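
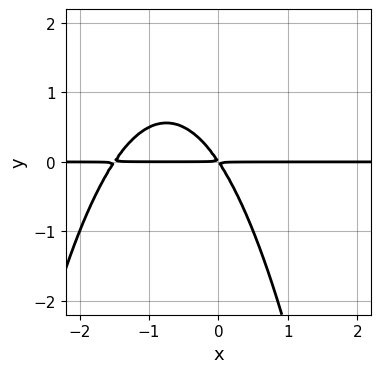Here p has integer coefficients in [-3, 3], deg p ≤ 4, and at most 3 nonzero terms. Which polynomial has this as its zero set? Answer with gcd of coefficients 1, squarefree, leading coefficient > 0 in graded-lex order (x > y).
2*x^2*y + 3*x*y + 2*y^2

First, degree: the shape is more complex than any degree-2 curve, so deg p = 3.
Then, from the axis intercepts and sections: the visible x-axis segment lies entirely on the curve.
Finally, these observations pin down the coefficients.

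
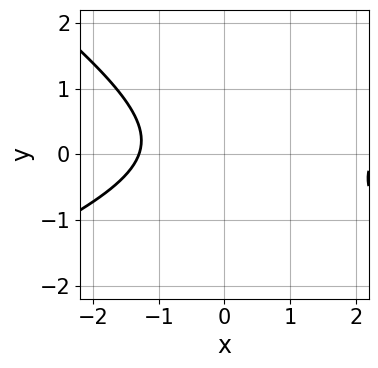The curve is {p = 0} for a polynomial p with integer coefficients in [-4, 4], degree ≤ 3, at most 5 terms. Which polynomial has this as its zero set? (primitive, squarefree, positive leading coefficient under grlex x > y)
x^2 - x*y - 3*y^2 - x - 3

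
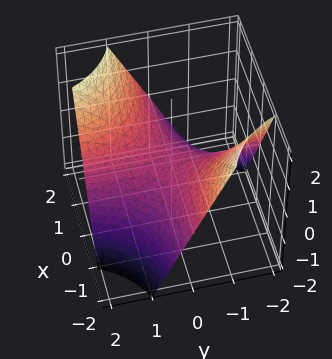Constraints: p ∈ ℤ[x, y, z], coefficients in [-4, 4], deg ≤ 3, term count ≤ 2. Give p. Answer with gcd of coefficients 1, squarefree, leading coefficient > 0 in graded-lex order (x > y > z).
(a) Degree: a saddle surface; a quadric, so deg p = 2.
(b) From the visible intercepts: one z-axis crossing is at z = 0; every point of the y-axis in the box is on the surface.
(c) Assembling these constraints gives the stated polynomial. Check: (-1, 0, 0) on the x-axis lies on the surface, and p(-1, 0, 0) = 0. ✓

x*y - z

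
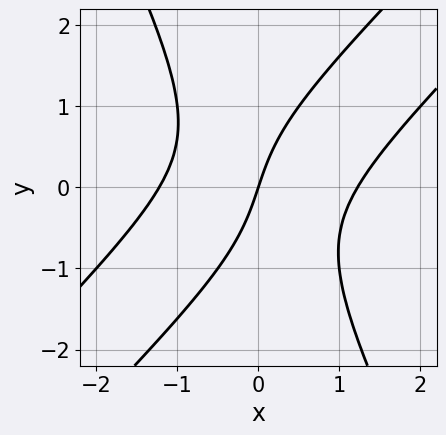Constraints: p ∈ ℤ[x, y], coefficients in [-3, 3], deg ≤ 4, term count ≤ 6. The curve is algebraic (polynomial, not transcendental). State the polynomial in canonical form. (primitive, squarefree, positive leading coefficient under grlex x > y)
Degree: no degree-2 curve has this shape, so deg p = 3.
Observable constraints: one y-axis crossing is at y = 0; it crosses the x-axis at the gridline x = 0.
Fitting integer coefficients to these (and the overall shape) gives p.

2*x^3 - 3*x^2*y + y^3 - 3*x + y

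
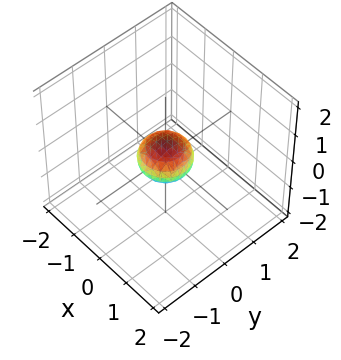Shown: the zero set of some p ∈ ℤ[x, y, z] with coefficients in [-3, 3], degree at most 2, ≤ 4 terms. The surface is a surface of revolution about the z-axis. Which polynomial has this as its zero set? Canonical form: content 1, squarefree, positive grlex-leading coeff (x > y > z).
1. The degree is 2 — a generic line meets the surface in up to 2 points.
2. Symmetries: the z-axis is an axis of rotation, so x and y enter only as x² + y².
3. From the visible intercepts: a circular section at z = 0 has radius between 0 and 1.
4. The integer polynomial consistent with all of this is the stated p.

2*x^2 + 2*y^2 + 3*z^2 - 1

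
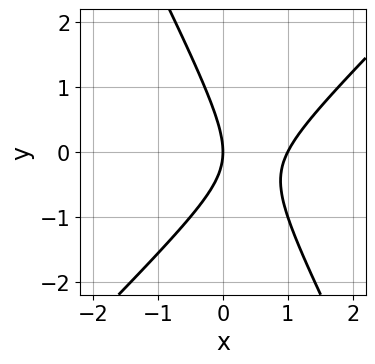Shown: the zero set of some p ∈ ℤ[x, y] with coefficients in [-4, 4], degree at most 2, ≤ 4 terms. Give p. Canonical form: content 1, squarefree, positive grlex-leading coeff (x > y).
2*x^2 - x*y - y^2 - 2*x

1. The degree is 2 — no degree-1 curve has this shape.
2. Checking where it meets the axes: the x-axis gridline crossings are at x ∈ {0, 1}; it meets the y-axis at y = 0 (among the integer gridlines).
3. Solving for integer coefficients yields p as stated.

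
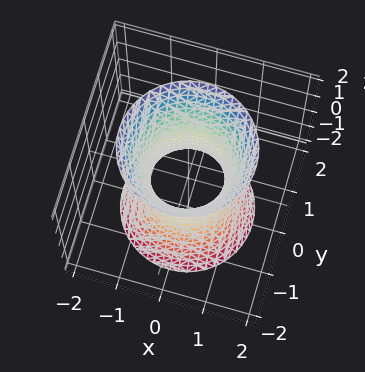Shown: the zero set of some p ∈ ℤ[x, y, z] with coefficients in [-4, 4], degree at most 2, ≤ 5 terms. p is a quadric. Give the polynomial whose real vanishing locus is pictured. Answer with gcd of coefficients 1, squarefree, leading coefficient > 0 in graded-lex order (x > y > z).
3*x^2 + 3*y^2 - z^2 - 2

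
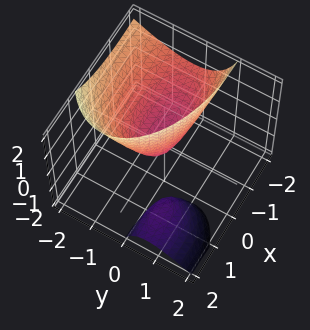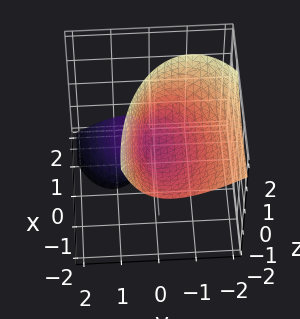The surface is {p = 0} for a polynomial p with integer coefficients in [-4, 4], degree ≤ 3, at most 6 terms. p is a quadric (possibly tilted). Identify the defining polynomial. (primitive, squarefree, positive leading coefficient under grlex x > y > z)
x^2 + 2*x*z + 3*y^2 + 3*y*z - 2*z

I count 2 distinct pieces.
The degree is 2 — no degree-1 surface has this shape.
From the visible intercepts: one x-axis crossing is at x = 0; it crosses the z-axis at the gridline z = 0; it meets the y-axis at y = 0 (among the integer gridlines).
Assembling these constraints gives the stated polynomial.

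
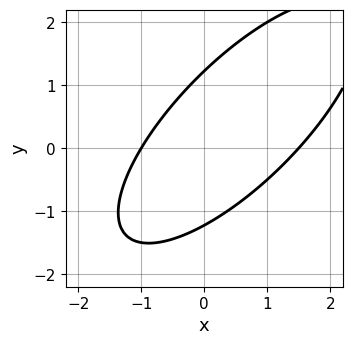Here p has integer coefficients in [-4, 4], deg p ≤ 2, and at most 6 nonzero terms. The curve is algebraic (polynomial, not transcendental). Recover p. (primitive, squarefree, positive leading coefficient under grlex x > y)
2*x^2 - 3*x*y + 2*y^2 - x - 3

deg p = 2. The shape is more complex than any degree-1 curve.
Observable constraints: it meets the x-axis at x = -1 (among the integer gridlines).
Together with the visible shape, these determine p as stated.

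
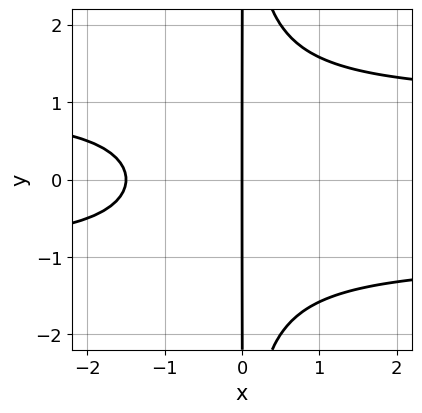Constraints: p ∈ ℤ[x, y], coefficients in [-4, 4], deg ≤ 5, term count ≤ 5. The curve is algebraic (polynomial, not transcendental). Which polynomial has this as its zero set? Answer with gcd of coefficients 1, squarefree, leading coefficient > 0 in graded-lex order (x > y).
(a) Degree: no degree-3 curve has this shape, so deg p = 4.
(b) Symmetries: mirror symmetry y ↦ −y ⇒ only even powers of y.
(c) From the visible intercepts: one x-axis crossing is at x = 0; the visible y-axis segment lies entirely on the curve.
(d) These observations pin down the coefficients.

2*x^2*y^2 - 2*x^2 - 3*x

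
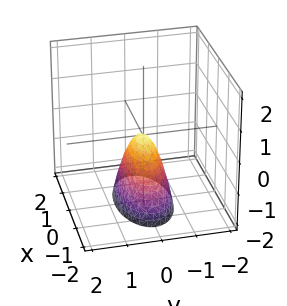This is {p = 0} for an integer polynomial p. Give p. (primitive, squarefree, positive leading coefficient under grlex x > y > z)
(a) Degree: a single bowl opening along one axis; a quadric, so deg p = 2.
(b) Symmetries: it's symmetric under x → −x, forcing even powers of x; it's symmetric under y → −y, forcing even powers of y.
(c) From the axis intercepts and sections: it meets the y-axis at y = 0 (among the integer gridlines); one z-axis crossing is at z = 0; it crosses the x-axis at the gridline x = 0.
(d) Matching integer coefficients to the picture gives p.

x^2 + 3*y^2 + z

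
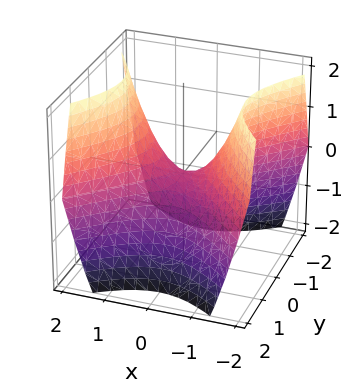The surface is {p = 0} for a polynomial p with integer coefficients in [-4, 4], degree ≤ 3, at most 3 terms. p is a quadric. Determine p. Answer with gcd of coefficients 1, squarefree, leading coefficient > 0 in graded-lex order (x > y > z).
Degree: a saddle surface; a quadric, so deg p = 2.
Symmetries: mirror symmetry x ↦ −x ⇒ only even powers of x; it's symmetric under y → −y, forcing even powers of y.
Against the integer gridlines: one y-axis crossing is at y = 0; one z-axis crossing is at z = 0; one x-axis crossing is at x = 0.
Fitting integer coefficients to these (and the overall shape) gives p.

x^2 - y^2 - z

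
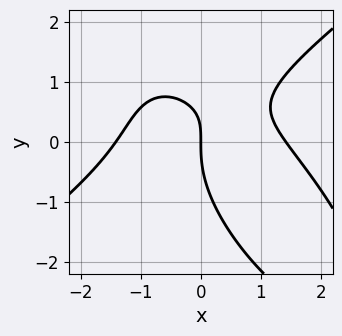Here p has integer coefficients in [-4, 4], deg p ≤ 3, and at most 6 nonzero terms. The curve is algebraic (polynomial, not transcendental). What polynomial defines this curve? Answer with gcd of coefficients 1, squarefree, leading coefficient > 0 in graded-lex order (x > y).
The degree is 3 — a generic line meets the curve in up to 3 points.
From the visible intercepts: it meets the y-axis at y = 0 (among the integer gridlines); it crosses the x-axis at the gridline x = 0.
Fitting integer coefficients to these (and the overall shape) gives p.

x^3 - x*y^2 - y^3 + 2*x*y - 2*x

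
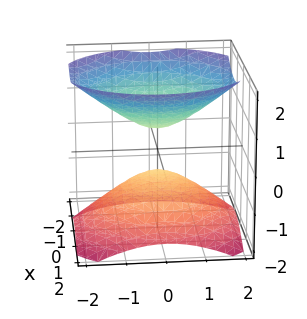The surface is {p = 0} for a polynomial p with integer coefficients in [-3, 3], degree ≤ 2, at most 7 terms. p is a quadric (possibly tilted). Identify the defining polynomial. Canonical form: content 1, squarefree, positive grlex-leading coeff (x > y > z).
First, the picture has 2 separate pieces. They look like related sheets of one shape, so recover p as a whole.
Next, the degree is 2 — the shape is more complex than any degree-1 surface.
Next, against the integer gridlines: no x-intercept at any integer in the box; the surface avoids every integer y-axis point in the box.
Finally, assembling these constraints gives the stated polynomial.

3*x^2 + x*z + 2*y^2 - 3*z^2 + 1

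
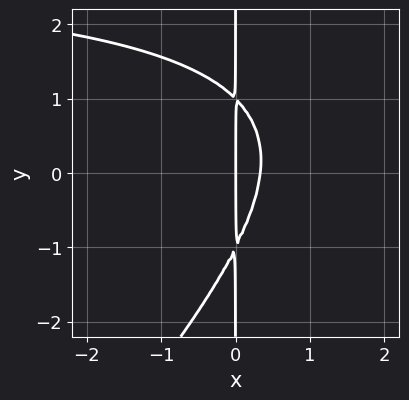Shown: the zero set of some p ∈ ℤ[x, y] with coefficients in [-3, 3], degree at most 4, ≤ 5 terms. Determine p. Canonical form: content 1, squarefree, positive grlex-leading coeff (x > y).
Degree: the shape is more complex than any degree-2 curve, so deg p = 3.
Against the integer gridlines: the visible y-axis segment lies entirely on the curve; it meets the x-axis at x = 0 (among the integer gridlines).
Solving for integer coefficients yields p as stated.

x^2*y - x*y^2 - 3*x^2 + x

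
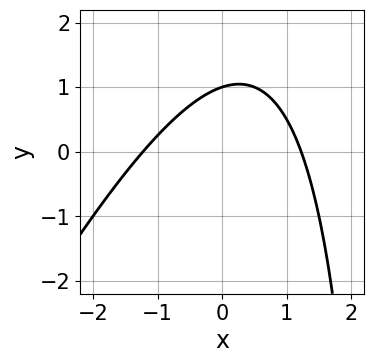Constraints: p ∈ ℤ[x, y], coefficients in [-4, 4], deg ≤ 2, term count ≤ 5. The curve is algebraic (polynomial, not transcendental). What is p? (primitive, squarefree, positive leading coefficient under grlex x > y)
2*x^2 - x*y + 3*y - 3

(a) deg p = 2.
(b) Checking where it meets the axes: one y-axis crossing is at y = 1.
(c) Assembling these constraints gives the stated polynomial.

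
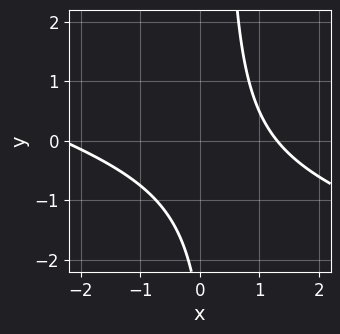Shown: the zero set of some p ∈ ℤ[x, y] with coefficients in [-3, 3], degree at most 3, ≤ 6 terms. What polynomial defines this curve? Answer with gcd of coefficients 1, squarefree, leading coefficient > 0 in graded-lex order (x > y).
x^2 + 3*x*y + x - y - 3

(a) Degree: the shape is more complex than any degree-1 curve, so deg p = 2.
(b) Against the integer gridlines: it misses every integer gridline on the y-axis.
(c) Fitting integer coefficients to these (and the overall shape) gives p.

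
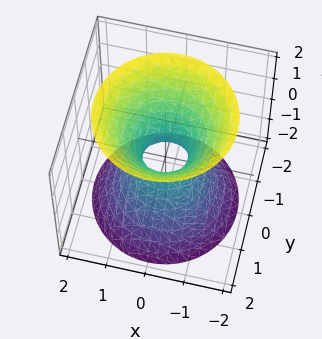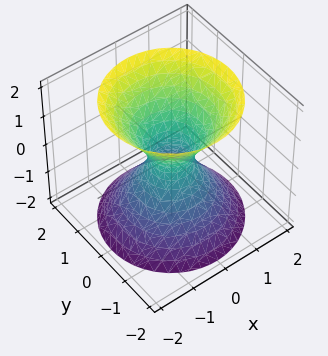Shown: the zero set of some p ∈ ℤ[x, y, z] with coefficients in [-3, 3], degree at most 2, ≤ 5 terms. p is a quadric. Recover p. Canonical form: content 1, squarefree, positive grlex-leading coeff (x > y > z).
(a) deg p = 2.
(b) Symmetries: the z-axis is an axis of rotation, so x and y enter only as x² + y²; it's symmetric under z → −z, forcing even powers of z.
(c) Observable constraints: no z-intercept at any integer in the box; a circular section at z = -1 has radius exactly 1.
(d) Putting this together gives p.

3*x^2 + 3*y^2 - 2*z^2 - 1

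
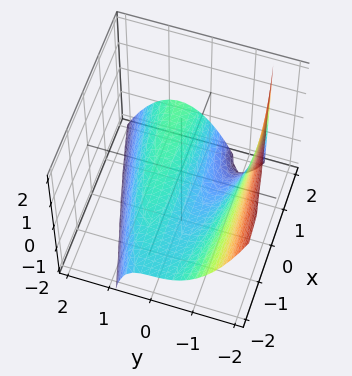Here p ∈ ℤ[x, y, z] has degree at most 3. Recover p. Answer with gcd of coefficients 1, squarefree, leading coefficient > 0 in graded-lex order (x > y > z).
First, degree: no degree-2 surface has this shape, so deg p = 3.
Then, against the integer gridlines: one z-axis crossing is at z = -1; no x-intercept at any integer in the box.
Finally, matching integer coefficients to the picture gives p.

x*y*z + 2*y^3 - 2*y + 3*z + 3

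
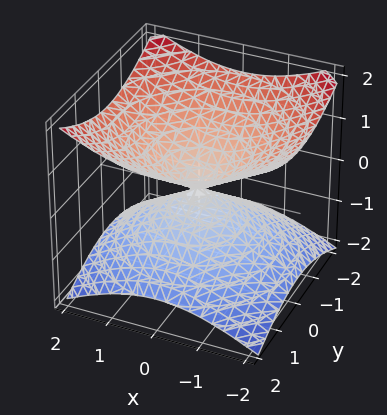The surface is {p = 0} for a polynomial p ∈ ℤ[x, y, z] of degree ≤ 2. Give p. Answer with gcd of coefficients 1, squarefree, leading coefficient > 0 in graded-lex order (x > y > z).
(a) The degree is 2 — a double cone through the origin; a quadric.
(b) By symmetry, every cross-section ⟂ z is a circle, so x, y appear only via x² + y²; it's symmetric under z → −z, forcing even powers of z.
(c) From the visible intercepts: a circular section at z = 1 has radius between 1 and 2; it meets the x-axis at x = 0 (among the integer gridlines); one y-axis crossing is at y = 0; it crosses the z-axis at the gridline z = 0.
(d) The integer polynomial consistent with all of this is the stated p.

x^2 + y^2 - 2*z^2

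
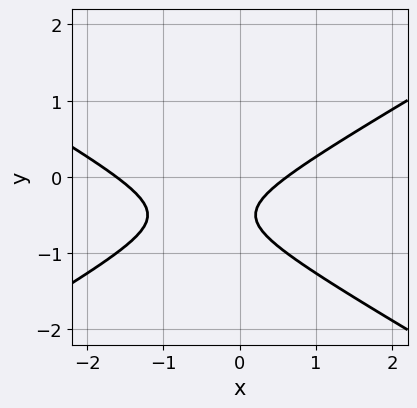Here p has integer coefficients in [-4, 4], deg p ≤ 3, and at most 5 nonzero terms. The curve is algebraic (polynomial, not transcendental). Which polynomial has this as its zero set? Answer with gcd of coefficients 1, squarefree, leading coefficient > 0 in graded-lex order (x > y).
x^2 - 3*y^2 + x - 3*y - 1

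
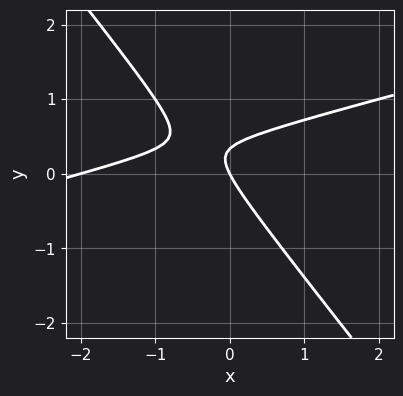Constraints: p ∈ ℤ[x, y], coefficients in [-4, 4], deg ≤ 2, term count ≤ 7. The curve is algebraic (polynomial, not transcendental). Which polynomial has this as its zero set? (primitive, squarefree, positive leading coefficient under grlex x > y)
1. The degree is 2 — no degree-1 curve has this shape.
2. From the axis intercepts and sections: among the integer gridlines, it crosses the x-axis at x ∈ {-2, 0}; one y-axis crossing is at y = 0.
3. Putting this together gives p.

x^2 - 3*x*y - 3*y^2 + 2*x + y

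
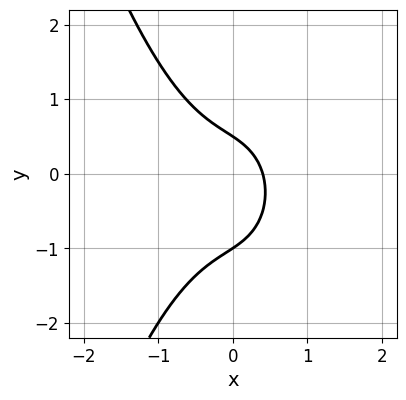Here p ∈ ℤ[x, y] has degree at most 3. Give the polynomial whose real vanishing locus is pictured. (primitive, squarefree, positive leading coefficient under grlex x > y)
(a) The degree is 3 — the shape is more complex than any degree-2 curve.
(b) From the axis intercepts and sections: it meets the y-axis at y = -1 (among the integer gridlines).
(c) Solving for integer coefficients yields p as stated.

3*x^3 + 2*y^2 + 2*x + y - 1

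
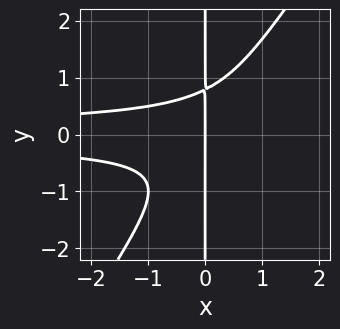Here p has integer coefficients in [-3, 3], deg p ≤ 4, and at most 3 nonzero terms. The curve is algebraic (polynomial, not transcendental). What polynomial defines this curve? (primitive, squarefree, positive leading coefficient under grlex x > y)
3*x^2*y^2 - 2*x*y^3 + x

1. The degree is 4 — a generic line meets the curve in up to 4 points.
2. From the axis intercepts and sections: the visible y-axis segment lies entirely on the curve; it meets the x-axis at x = 0 (among the integer gridlines).
3. Matching integer coefficients to the picture gives p.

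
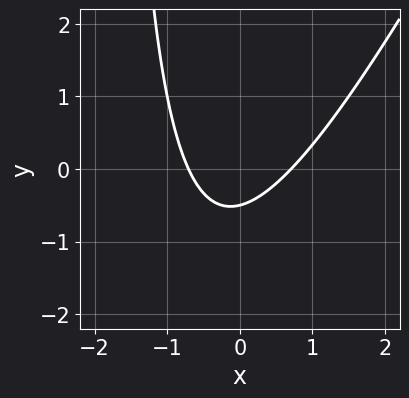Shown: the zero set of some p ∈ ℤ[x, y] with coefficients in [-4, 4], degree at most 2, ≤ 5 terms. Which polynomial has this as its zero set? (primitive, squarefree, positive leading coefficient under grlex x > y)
(a) Degree: no degree-1 curve has this shape, so deg p = 2.
(b) The integer polynomial consistent with all of this is the stated p.

2*x^2 - x*y - 2*y - 1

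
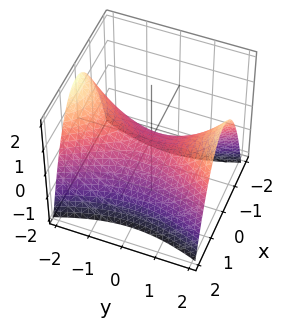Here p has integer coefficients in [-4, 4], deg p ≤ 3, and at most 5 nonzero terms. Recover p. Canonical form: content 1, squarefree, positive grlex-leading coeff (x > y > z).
deg p = 2. A saddle surface; a quadric.
Symmetries: the y ↦ −y reflection is a symmetry, so y appears only in even powers; the x ↦ −x reflection is a symmetry, so x appears only in even powers.
Checking where it meets the axes: one y-axis crossing is at y = 0; one z-axis crossing is at z = 0; one x-axis crossing is at x = 0.
Together with the visible shape, these determine p as stated.

3*x^2 - y^2 + 3*z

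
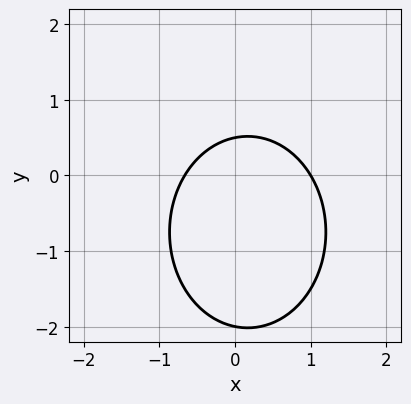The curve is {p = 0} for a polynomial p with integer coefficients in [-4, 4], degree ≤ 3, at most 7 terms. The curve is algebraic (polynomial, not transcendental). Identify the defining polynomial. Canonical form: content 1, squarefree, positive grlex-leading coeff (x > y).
3*x^2 + 2*y^2 - x + 3*y - 2

Degree: no degree-1 curve has this shape, so deg p = 2.
Reading off the gridlines: it meets the x-axis at x = 1 (among the integer gridlines); one y-axis crossing is at y = -2.
Together with the visible shape, these determine p as stated.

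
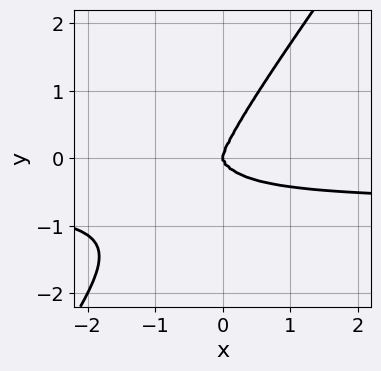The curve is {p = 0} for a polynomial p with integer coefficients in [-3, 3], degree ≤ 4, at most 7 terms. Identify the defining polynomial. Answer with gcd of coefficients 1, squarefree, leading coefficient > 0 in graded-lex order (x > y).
3*x^3*y - 3*x^2*y^2 + 2*x*y^3 - y^4 + 2*x^3

(a) The degree is 4 — the shape is more complex than any degree-3 curve.
(b) From the visible intercepts: it crosses the y-axis at the gridline y = 0; it meets the x-axis at x = 0 (among the integer gridlines).
(c) The integer polynomial consistent with all of this is the stated p.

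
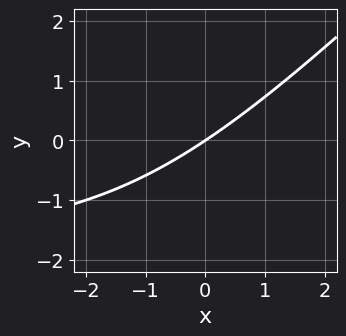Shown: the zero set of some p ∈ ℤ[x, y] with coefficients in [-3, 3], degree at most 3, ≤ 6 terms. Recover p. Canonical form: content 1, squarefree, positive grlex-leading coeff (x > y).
Degree: no degree-1 curve has this shape, so deg p = 2.
Checking where it meets the axes: it crosses the x-axis at the gridline x = 0; it meets the y-axis at y = 0 (among the integer gridlines).
Fitting integer coefficients to these (and the overall shape) gives p.

x*y - y^2 + 2*x - 3*y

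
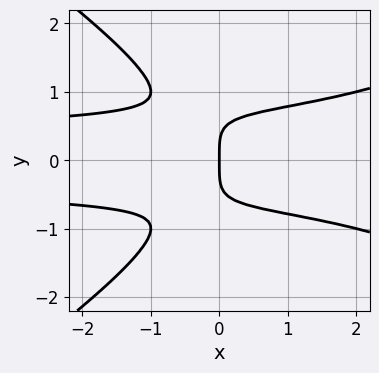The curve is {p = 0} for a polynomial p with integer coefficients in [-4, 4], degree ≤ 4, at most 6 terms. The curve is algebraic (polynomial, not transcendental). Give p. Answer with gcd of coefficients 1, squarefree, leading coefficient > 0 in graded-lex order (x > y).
x^2*y^2 - 2*y^4 - 3*x*y^2 + 2*x

The degree is 4 — no degree-3 curve has this shape.
Symmetries: the y ↦ −y reflection is a symmetry, so y appears only in even powers.
Observable constraints: one y-axis crossing is at y = 0; it meets the x-axis at x = 0 (among the integer gridlines).
Putting this together gives p.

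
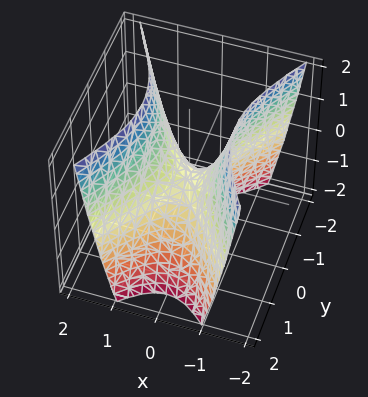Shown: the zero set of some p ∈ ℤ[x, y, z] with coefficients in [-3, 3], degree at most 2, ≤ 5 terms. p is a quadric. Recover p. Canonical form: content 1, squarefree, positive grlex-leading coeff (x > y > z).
Degree: a saddle surface; a quadric, so deg p = 2.
Symmetries: mirror symmetry x ↦ −x ⇒ only even powers of x; the y ↦ −y reflection is a symmetry, so y appears only in even powers.
From the visible intercepts: it meets the x-axis at x = 0 (among the integer gridlines); it meets the z-axis at z = 0 (among the integer gridlines); it crosses the y-axis at the gridline y = 0.
Assembling these constraints gives the stated polynomial.

2*x^2 - y^2 - z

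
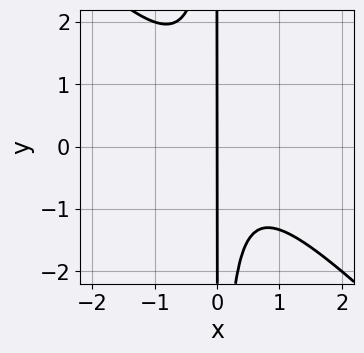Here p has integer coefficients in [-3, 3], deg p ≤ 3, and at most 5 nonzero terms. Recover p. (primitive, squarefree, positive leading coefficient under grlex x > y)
First, deg p = 3. The shape is more complex than any degree-2 curve.
Then, from the visible intercepts: the visible y-axis segment lies entirely on the curve; it meets the x-axis at x = 0 (among the integer gridlines).
Finally, putting this together gives p.

3*x^3 + 3*x^2*y - x^2 + 2*x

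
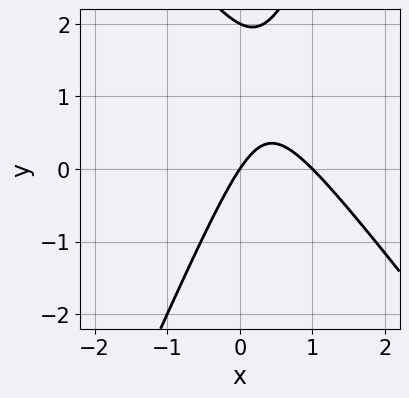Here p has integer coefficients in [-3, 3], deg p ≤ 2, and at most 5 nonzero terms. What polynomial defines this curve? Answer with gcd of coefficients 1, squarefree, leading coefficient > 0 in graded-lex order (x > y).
(a) The degree is 2 — no degree-1 curve has this shape.
(b) Observable constraints: the y-axis gridline crossings are at y ∈ {0, 2}; the x-axis gridline crossings are at x ∈ {0, 1}.
(c) Putting this together gives p.

3*x^2 + x*y - y^2 - 3*x + 2*y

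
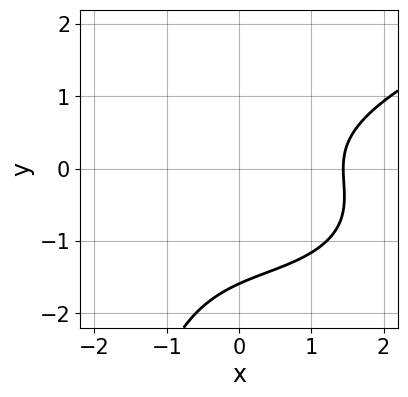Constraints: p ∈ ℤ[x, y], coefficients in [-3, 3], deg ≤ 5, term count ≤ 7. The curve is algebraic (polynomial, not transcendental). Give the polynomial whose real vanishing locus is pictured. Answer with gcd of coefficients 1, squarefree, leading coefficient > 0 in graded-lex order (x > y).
First, degree: a generic line meets the curve in up to 4 points, so deg p = 4.
Finally, the integer polynomial consistent with all of this is the stated p.

x*y^3 - x^3 + 2*y^3 + 2*y^2 + 3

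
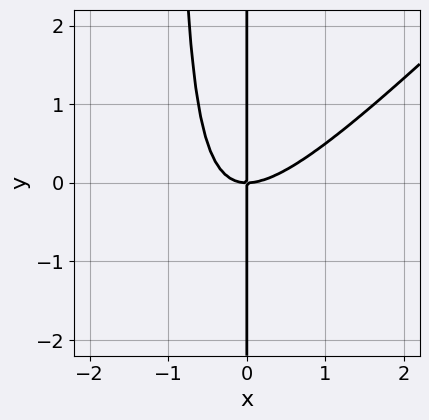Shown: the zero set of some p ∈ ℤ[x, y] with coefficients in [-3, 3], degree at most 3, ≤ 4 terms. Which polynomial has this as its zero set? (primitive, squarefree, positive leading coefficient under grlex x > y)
First, the degree is 3 — the shape is more complex than any degree-2 curve.
Next, reading off the gridlines: every point of the y-axis in the box is on the curve; one x-axis crossing is at x = 0.
Finally, fitting integer coefficients to these (and the overall shape) gives p.

x^3 - x^2*y - x*y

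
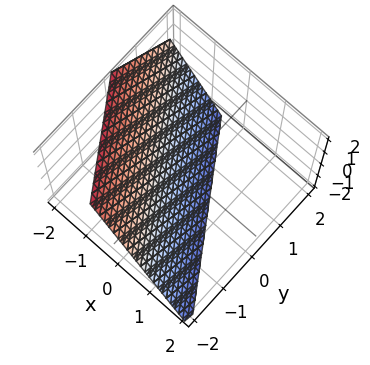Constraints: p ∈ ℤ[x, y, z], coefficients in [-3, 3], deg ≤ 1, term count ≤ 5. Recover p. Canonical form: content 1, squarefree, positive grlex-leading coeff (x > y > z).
1. Degree: every cross-section is a straight line — this is a plane, so deg p = 1.
2. From the axis intercepts and sections: it meets the z-axis at z = -1 (among the integer gridlines); it meets the y-axis at y = -1 (among the integer gridlines).
3. Assembling these constraints gives the stated polynomial.

3*x + 2*y + 2*z + 2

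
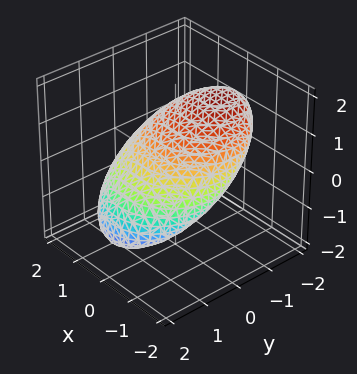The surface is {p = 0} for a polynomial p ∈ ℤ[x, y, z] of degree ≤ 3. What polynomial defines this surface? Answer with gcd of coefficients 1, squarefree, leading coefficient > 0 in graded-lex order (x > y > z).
1. Degree: no degree-1 surface has this shape, so deg p = 2.
2. Against the integer gridlines: among the integer gridlines, it crosses the z-axis at z ∈ {-1, 1}.
3. Together with the visible shape, these determine p as stated.

x^2 + y^2 + 2*y*z + 2*z^2 - 2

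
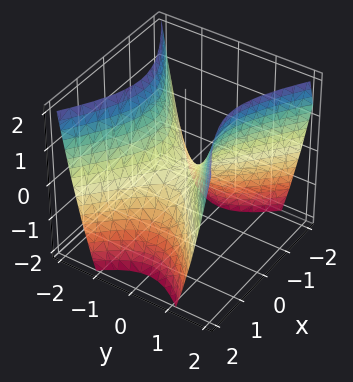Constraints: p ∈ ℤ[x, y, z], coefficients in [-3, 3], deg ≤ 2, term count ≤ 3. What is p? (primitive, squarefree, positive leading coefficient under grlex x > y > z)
2*x^2 - 3*y^2 + 2*z

First, deg p = 2. A saddle surface; a quadric.
Then, symmetries: it's symmetric under x → −x, forcing even powers of x; mirror symmetry y ↦ −y ⇒ only even powers of y.
Then, reading off the gridlines: it meets the z-axis at z = 0 (among the integer gridlines); it meets the y-axis at y = 0 (among the integer gridlines).
Finally, together with the visible shape, these determine p as stated.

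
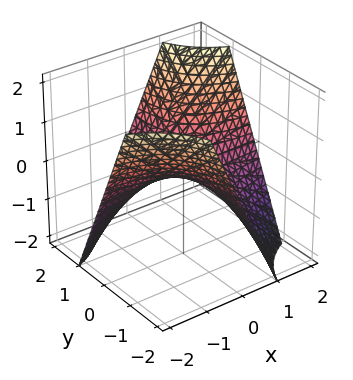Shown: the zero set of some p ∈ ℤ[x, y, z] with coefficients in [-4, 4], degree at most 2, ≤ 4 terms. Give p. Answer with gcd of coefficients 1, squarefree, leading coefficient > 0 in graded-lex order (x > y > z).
x*y - z

First, deg p = 2. A saddle surface; a quadric.
Then, reading off the gridlines: the visible x-axis segment lies entirely on the surface; one z-axis crossing is at z = 0; every point of the y-axis in the box is on the surface.
Finally, solving for integer coefficients yields p as stated.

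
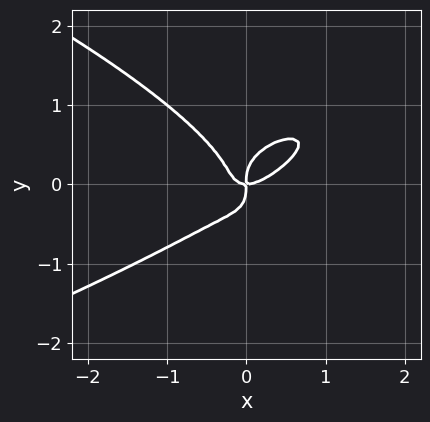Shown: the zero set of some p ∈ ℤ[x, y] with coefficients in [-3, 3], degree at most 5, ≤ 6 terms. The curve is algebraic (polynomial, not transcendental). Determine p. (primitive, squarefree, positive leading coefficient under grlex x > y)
First, the degree is 4 — no degree-3 curve has this shape.
Then, checking where it meets the axes: it meets the y-axis at y = 0 (among the integer gridlines); one x-axis crossing is at x = 0.
Finally, assembling these constraints gives the stated polynomial.

3*y^4 + 2*x^3 - 2*x^2*y - x*y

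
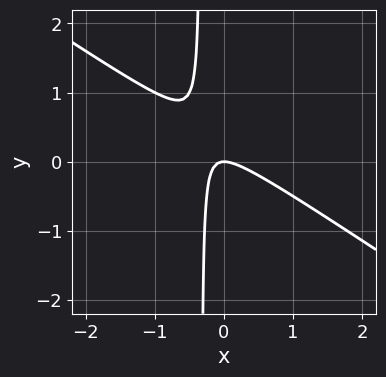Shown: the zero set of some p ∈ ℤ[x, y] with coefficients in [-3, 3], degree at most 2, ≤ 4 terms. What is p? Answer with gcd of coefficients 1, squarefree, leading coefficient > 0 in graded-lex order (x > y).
First, degree: a generic line meets the curve in up to 2 points, so deg p = 2.
Next, checking where it meets the axes: it crosses the x-axis at the gridline x = 0; one y-axis crossing is at y = 0.
Finally, the integer polynomial consistent with all of this is the stated p.

2*x^2 + 3*x*y + y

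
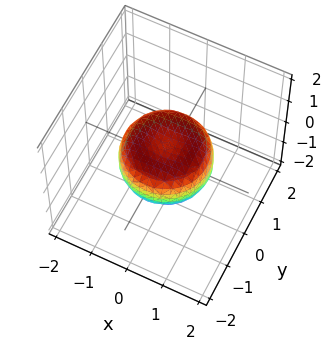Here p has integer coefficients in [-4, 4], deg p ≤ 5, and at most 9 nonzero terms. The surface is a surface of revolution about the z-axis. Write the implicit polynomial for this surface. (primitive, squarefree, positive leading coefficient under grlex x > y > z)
1. Degree: no degree-3 surface has this shape, so deg p = 4.
2. Symmetries: rotational symmetry about the z-axis ⇒ p depends on x, y only through x² + y².
3. From the visible intercepts: a circular section at z = 0 has radius between 1 and 2.
4. Solving for integer coefficients yields p as stated.

2*x^4 + 4*x^2*y^2 + 2*y^4 - 2*x^2 - 2*y^2 + 3*z^2 - 1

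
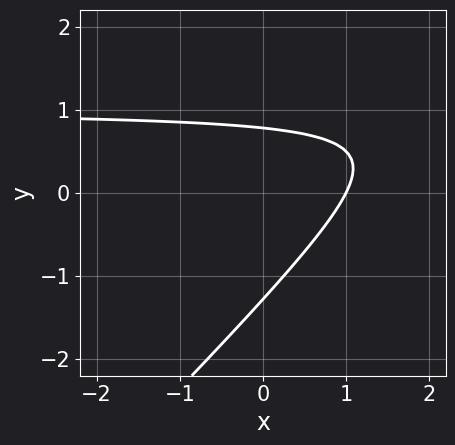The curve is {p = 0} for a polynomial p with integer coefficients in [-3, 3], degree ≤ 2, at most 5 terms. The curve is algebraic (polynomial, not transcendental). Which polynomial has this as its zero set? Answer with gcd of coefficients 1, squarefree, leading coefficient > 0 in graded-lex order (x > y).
2*x*y - 2*y^2 - 2*x - y + 2

(a) Degree: a generic line meets the curve in up to 2 points, so deg p = 2.
(b) From the visible intercepts: one x-axis crossing is at x = 1.
(c) Putting this together gives p.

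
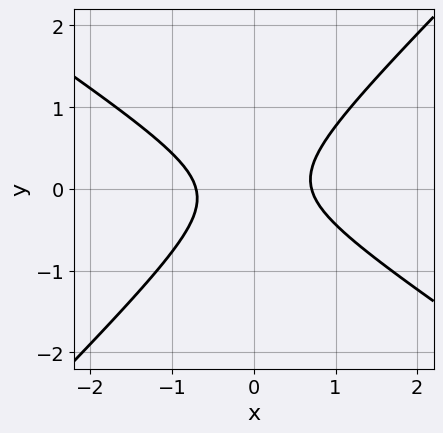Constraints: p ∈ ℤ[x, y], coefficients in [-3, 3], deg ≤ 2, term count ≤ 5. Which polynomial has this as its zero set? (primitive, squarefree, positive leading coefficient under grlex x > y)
2*x^2 + x*y - 3*y^2 - 1

First, deg p = 2. The shape is more complex than any degree-1 curve.
Next, checking where it meets the axes: the curve avoids every integer y-axis point in the box.
Finally, together with the visible shape, these determine p as stated.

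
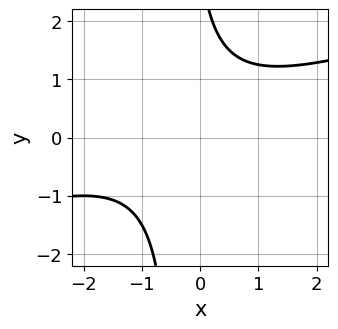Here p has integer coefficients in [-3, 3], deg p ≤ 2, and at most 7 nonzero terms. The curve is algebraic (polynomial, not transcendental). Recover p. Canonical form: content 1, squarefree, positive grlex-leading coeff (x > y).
x^2 - 3*x*y + x - y + 3

Degree: no degree-1 curve has this shape, so deg p = 2.
Reading off the gridlines: the curve avoids every integer x-axis point in the box; it misses every integer gridline on the y-axis.
These observations pin down the coefficients.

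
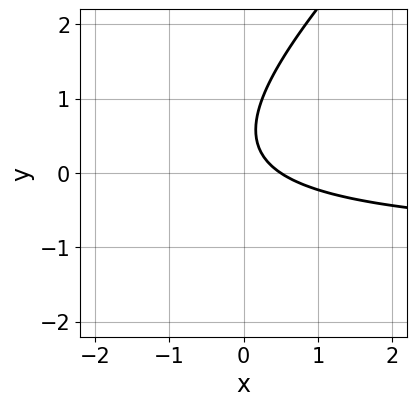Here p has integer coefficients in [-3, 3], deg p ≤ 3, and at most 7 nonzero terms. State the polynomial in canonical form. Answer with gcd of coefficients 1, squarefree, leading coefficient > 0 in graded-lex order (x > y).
2*x*y - 2*y^2 + 2*x + 2*y - 1

First, degree: the shape is more complex than any degree-1 curve, so deg p = 2.
Next, against the integer gridlines: it misses every integer gridline on the y-axis.
Finally, solving for integer coefficients yields p as stated.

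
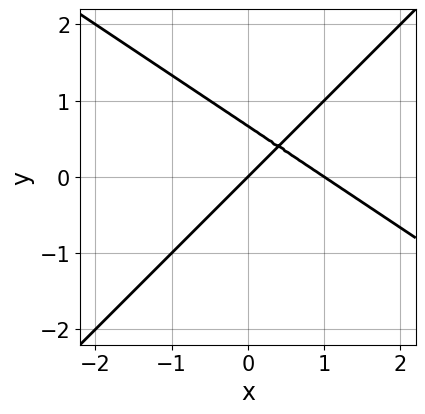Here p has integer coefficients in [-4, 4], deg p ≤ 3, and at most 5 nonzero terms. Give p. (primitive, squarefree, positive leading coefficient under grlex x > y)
2*x^2 + x*y - 3*y^2 - 2*x + 2*y

First, deg p = 2.
Then, against the integer gridlines: among the integer gridlines, it crosses the x-axis at x ∈ {0, 1}; it crosses the y-axis at the gridline y = 0.
Finally, matching integer coefficients to the picture gives p.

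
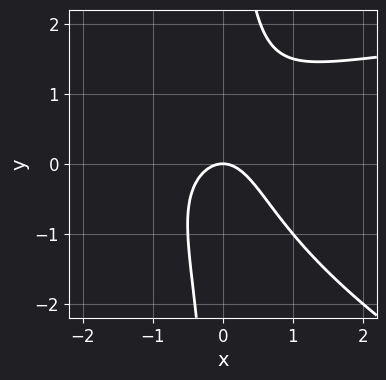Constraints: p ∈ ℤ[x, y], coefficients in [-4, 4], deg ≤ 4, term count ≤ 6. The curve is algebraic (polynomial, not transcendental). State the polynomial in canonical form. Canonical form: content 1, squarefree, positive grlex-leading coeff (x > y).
x^2*y + 2*x*y^2 - 3*x^2 - 2*y

The degree is 3 — the shape is more complex than any degree-2 curve.
Checking where it meets the axes: it crosses the x-axis at the gridline x = 0; it meets the y-axis at y = 0 (among the integer gridlines).
Assembling these constraints gives the stated polynomial.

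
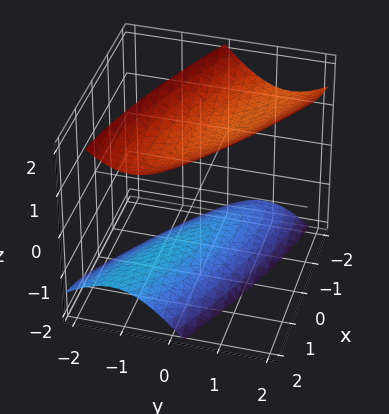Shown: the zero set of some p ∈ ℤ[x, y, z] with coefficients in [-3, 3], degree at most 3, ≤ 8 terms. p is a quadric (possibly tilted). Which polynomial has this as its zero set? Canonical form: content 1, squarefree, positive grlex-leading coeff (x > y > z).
x^2 + 3*x*y + 3*y^2 - y*z - 2*z^2 + 3

First, I count 2 distinct pieces.
Then, the degree is 2 — no degree-1 surface has this shape.
Next, from the visible intercepts: no x-intercept at any integer in the box; the surface avoids every integer y-axis point in the box.
Finally, fitting integer coefficients to these (and the overall shape) gives p.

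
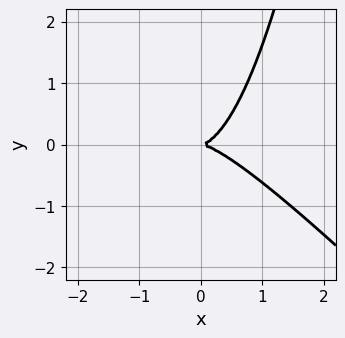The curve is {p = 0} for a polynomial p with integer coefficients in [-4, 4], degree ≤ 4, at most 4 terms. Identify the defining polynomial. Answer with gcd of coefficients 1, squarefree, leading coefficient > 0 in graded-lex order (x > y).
First, the degree is 3 — the shape is more complex than any degree-2 curve.
Next, from the axis intercepts and sections: one x-axis crossing is at x = 0; one y-axis crossing is at y = 0.
Finally, matching integer coefficients to the picture gives p.

x^3 + x^2*y - y^2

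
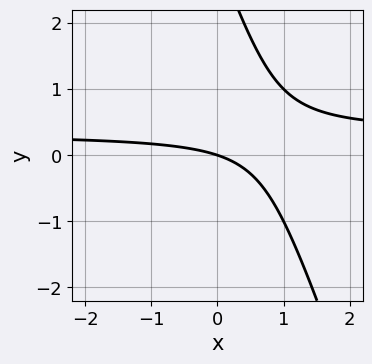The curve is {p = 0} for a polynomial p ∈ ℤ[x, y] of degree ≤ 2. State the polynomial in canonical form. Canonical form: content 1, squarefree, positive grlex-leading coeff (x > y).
3*x*y + y^2 - x - 3*y

Degree: no degree-1 curve has this shape, so deg p = 2.
From the visible intercepts: one x-axis crossing is at x = 0; it meets the y-axis at y = 0 (among the integer gridlines).
These observations pin down the coefficients.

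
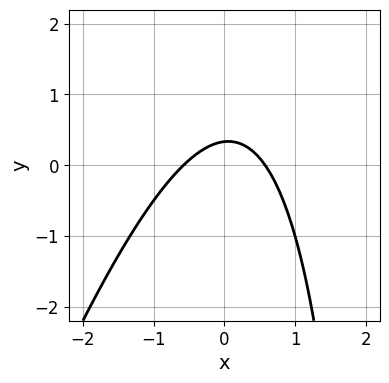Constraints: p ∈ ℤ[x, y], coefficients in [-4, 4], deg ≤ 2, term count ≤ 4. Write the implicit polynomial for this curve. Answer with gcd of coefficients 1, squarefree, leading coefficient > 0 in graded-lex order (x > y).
3*x^2 - x*y + 3*y - 1

(a) deg p = 2.
(b) The integer polynomial consistent with all of this is the stated p.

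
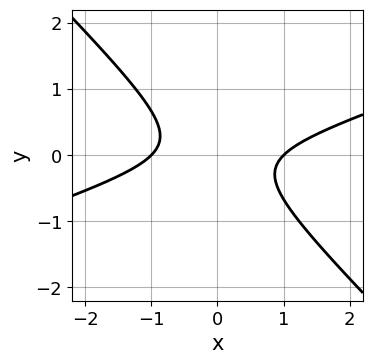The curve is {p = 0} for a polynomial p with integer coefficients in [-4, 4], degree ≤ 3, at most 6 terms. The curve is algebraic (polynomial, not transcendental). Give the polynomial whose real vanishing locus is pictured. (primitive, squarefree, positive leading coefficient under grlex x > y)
x^2 - 2*x*y - 3*y^2 - 1

Degree: a generic line meets the curve in up to 2 points, so deg p = 2.
Checking where it meets the axes: no y-intercept at any integer in the box; the x-axis gridline crossings are at x ∈ {-1, 1}.
The integer polynomial consistent with all of this is the stated p.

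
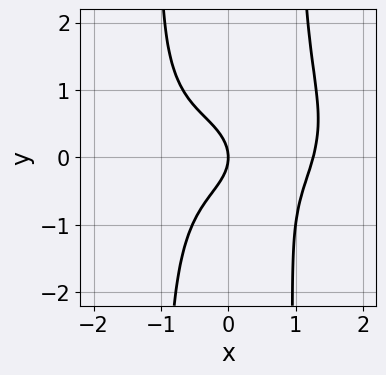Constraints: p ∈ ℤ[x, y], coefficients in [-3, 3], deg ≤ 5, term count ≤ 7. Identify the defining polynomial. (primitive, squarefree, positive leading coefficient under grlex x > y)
1. The degree is 4 — the shape is more complex than any degree-3 curve.
2. Against the integer gridlines: one y-axis crossing is at y = 0; it meets the x-axis at x = 0 (among the integer gridlines).
3. Fitting integer coefficients to these (and the overall shape) gives p.

x^4 + 2*x^2*y^2 - x^2*y - 2*y^2 - 2*x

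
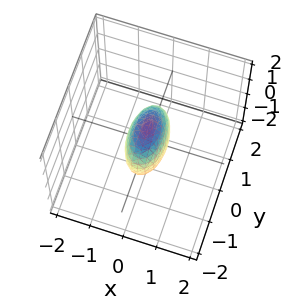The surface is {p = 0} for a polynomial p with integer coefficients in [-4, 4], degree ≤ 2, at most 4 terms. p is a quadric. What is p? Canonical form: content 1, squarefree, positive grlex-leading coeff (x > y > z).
3*x^2 + y^2 + z^2 - 1

(a) deg p = 2. A closed, bounded, convex surface; a quadric.
(b) Symmetries: the y ↦ −y reflection is a symmetry, so y appears only in even powers; the x ↦ −x reflection is a symmetry, so x appears only in even powers; the z ↦ −z reflection is a symmetry, so z appears only in even powers.
(c) Checking where it meets the axes: among the integer gridlines, it crosses the y-axis at y ∈ {-1, 1}; among the integer gridlines, it crosses the z-axis at z ∈ {-1, 1}.
(d) The integer polynomial consistent with all of this is the stated p.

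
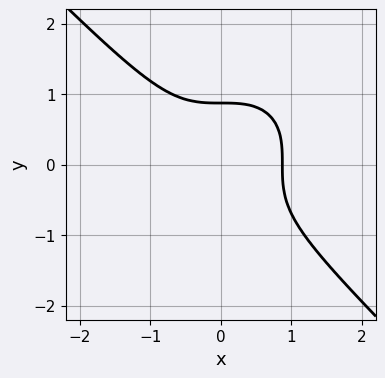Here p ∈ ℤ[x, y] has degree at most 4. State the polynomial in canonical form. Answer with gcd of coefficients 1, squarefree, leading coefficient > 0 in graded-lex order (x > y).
deg p = 3.
The integer polynomial consistent with all of this is the stated p.

3*x^3 + 3*y^3 - 2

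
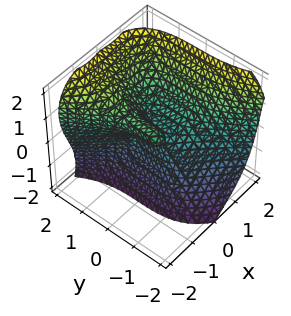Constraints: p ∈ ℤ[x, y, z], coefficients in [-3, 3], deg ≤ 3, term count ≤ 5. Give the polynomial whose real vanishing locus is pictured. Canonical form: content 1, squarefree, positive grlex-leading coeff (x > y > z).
2*x^3 + x*z^2 + y^3 - z^3 - 3*x*z

First, deg p = 3.
Then, from the visible intercepts: one x-axis crossing is at x = 0; it crosses the z-axis at the gridline z = 0; one y-axis crossing is at y = 0.
Finally, solving for integer coefficients yields p as stated.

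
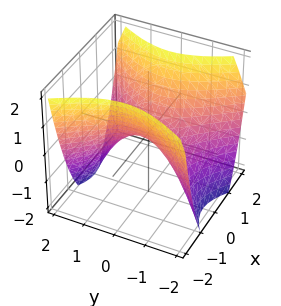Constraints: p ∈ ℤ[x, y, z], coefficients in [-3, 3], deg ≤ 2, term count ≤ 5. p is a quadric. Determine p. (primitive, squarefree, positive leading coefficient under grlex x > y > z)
1. Degree: a hyperbolic paraboloid; a quadric, so deg p = 2.
2. Symmetries: mirror symmetry y ↦ −y ⇒ only even powers of y; the x ↦ −x reflection is a symmetry, so x appears only in even powers.
3. From the visible intercepts: it crosses the y-axis at the gridline y = 0; it crosses the z-axis at the gridline z = 0; one x-axis crossing is at x = 0.
4. The integer polynomial consistent with all of this is the stated p.

3*x^2 - 2*y^2 - 3*z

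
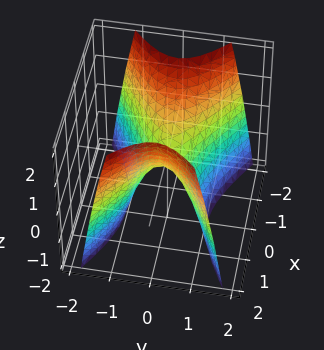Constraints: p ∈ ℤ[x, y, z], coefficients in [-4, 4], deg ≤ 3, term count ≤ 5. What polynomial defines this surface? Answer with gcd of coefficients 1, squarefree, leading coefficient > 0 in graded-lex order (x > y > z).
x^2 - 2*y^2 - z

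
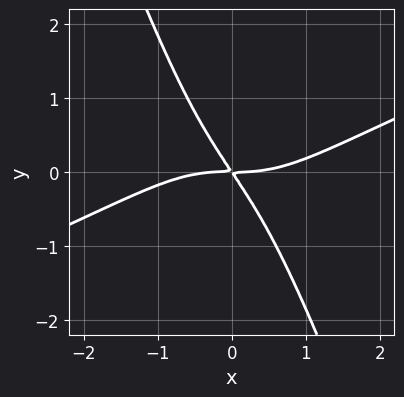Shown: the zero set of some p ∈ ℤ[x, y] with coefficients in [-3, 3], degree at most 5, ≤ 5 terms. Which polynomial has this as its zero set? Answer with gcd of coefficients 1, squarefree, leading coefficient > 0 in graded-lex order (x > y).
Degree: a generic line meets the curve in up to 4 points, so deg p = 4.
From the axis intercepts and sections: it meets the y-axis at y = 0 (among the integer gridlines); it meets the x-axis at x = 0 (among the integer gridlines).
The integer polynomial consistent with all of this is the stated p.

x^4 - 2*x^3*y - x^2*y^2 - 3*x*y - 2*y^2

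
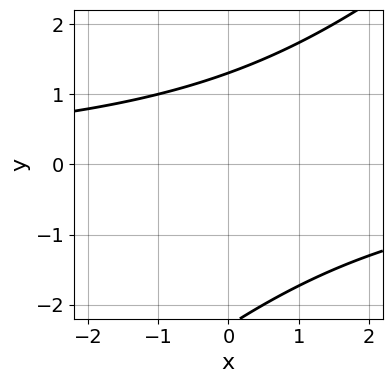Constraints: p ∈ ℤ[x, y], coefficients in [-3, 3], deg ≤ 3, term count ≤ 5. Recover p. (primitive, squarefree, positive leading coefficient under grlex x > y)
x*y - y^2 - y + 3

First, deg p = 2. The shape is more complex than any degree-1 curve.
Then, from the axis intercepts and sections: it misses every integer gridline on the x-axis.
Finally, the integer polynomial consistent with all of this is the stated p.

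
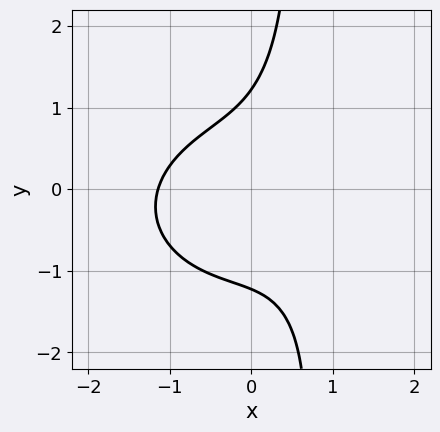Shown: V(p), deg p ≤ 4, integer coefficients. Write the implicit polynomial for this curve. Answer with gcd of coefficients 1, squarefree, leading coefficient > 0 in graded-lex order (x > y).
2*x^3 + 3*x*y^2 + 2*x*y - 2*y^2 + 3

(a) deg p = 3.
(b) Putting this together gives p.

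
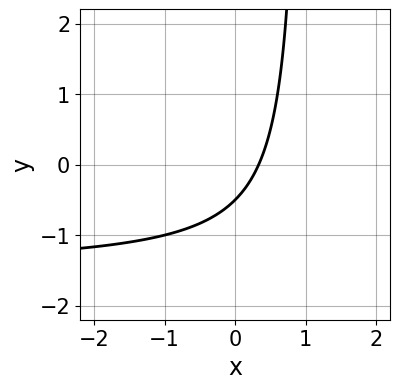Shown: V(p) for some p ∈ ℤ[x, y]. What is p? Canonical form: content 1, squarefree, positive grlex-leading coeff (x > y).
2*x*y + 3*x - 2*y - 1

(a) The degree is 2 — a generic line meets the curve in up to 2 points.
(b) Solving for integer coefficients yields p as stated.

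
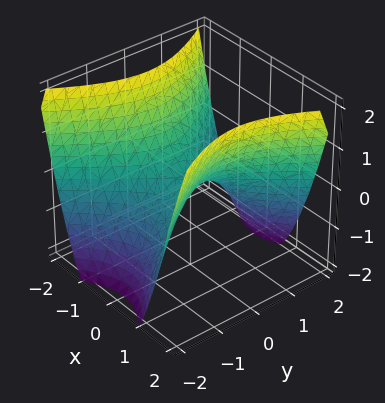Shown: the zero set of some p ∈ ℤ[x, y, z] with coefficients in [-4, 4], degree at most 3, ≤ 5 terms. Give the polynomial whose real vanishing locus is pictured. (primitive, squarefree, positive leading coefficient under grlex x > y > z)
deg p = 2. A saddle surface; a quadric.
Symmetries: the x ↦ −x reflection is a symmetry, so x appears only in even powers; the y ↦ −y reflection is a symmetry, so y appears only in even powers.
Checking where it meets the axes: it crosses the z-axis at the gridline z = 0; it crosses the x-axis at the gridline x = 0.
Matching integer coefficients to the picture gives p.

3*x^2 - 2*y^2 - 3*z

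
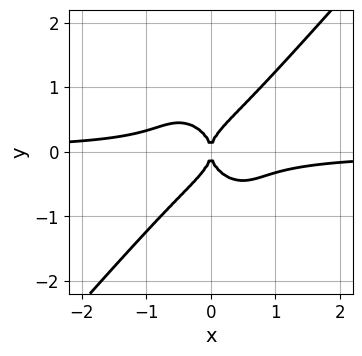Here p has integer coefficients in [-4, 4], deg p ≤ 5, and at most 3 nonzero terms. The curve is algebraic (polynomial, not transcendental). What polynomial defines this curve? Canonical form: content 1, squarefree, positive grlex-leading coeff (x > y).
3*x^3*y - 2*y^4 + x^2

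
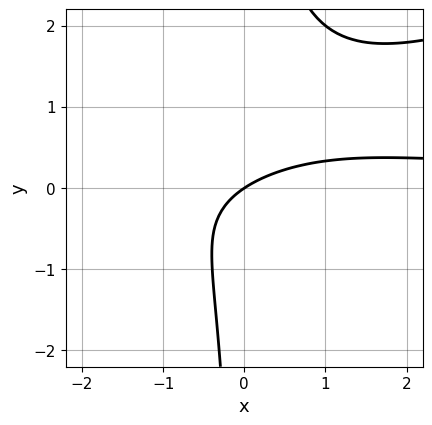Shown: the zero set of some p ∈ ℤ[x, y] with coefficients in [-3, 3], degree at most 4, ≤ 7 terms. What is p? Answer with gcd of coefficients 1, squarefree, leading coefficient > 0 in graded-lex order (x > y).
(a) The degree is 3 — the shape is more complex than any degree-2 curve.
(b) Checking where it meets the axes: it meets the y-axis at y = 0 (among the integer gridlines); one x-axis crossing is at x = 0.
(c) The integer polynomial consistent with all of this is the stated p.

x^2*y - 3*x*y^2 + 3*x*y - 2*x + 3*y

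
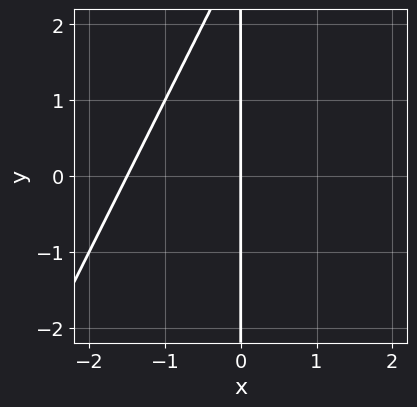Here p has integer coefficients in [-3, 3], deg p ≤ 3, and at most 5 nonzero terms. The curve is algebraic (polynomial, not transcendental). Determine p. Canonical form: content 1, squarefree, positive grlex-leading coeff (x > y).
2*x^2 - x*y + 3*x

First, the degree is 2 — a generic line meets the curve in up to 2 points.
Then, from the visible intercepts: one x-axis crossing is at x = 0; the visible y-axis segment lies entirely on the curve.
Finally, assembling these constraints gives the stated polynomial.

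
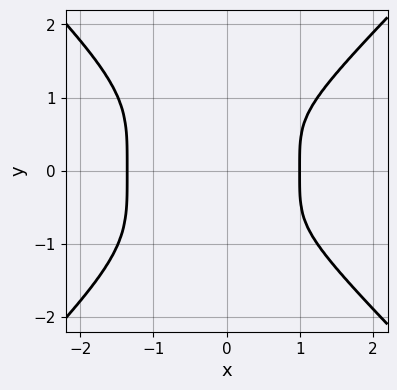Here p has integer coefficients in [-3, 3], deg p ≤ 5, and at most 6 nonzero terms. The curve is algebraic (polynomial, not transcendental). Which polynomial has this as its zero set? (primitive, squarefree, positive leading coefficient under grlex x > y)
3*x^4 - 3*y^4 - 3*x^2 + 2*x - 2

(a) The degree is 4 — a generic line meets the curve in up to 4 points.
(b) Symmetries: mirror symmetry y ↦ −y ⇒ only even powers of y.
(c) Observable constraints: it crosses the x-axis at the gridline x = 1; the curve avoids every integer y-axis point in the box.
(d) The integer polynomial consistent with all of this is the stated p.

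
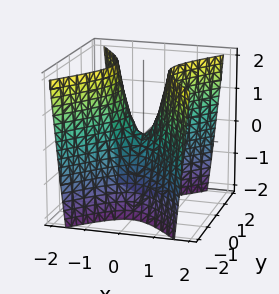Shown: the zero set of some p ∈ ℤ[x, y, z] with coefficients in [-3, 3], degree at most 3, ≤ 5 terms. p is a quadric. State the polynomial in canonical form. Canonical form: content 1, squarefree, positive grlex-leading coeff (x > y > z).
3*x^2 - 2*y^2 - z

First, deg p = 2. A hyperbolic paraboloid; a quadric.
Next, symmetries: mirror symmetry x ↦ −x ⇒ only even powers of x; it's symmetric under y → −y, forcing even powers of y.
Then, from the axis intercepts and sections: one x-axis crossing is at x = 0; one y-axis crossing is at y = 0.
Finally, matching integer coefficients to the picture gives p.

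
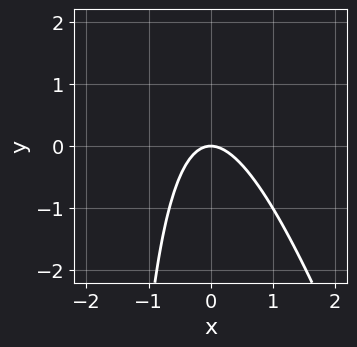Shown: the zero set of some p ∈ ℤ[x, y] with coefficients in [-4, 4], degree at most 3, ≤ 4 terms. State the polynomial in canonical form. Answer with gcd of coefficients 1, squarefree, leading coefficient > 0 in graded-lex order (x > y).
3*x^2 + x*y + 2*y

First, deg p = 2. No degree-1 curve has this shape.
Next, against the integer gridlines: it meets the x-axis at x = 0 (among the integer gridlines); one y-axis crossing is at y = 0.
Finally, together with the visible shape, these determine p as stated.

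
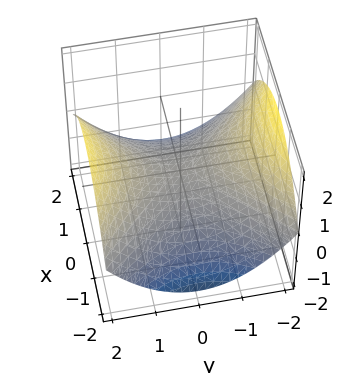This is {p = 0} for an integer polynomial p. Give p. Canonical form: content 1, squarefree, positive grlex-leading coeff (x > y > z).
x^2 - y^2 + 3*z

First, deg p = 2.
Then, symmetries: mirror symmetry x ↦ −x ⇒ only even powers of x; it's symmetric under y → −y, forcing even powers of y.
Next, against the integer gridlines: one y-axis crossing is at y = 0; it crosses the z-axis at the gridline z = 0.
Finally, putting this together gives p.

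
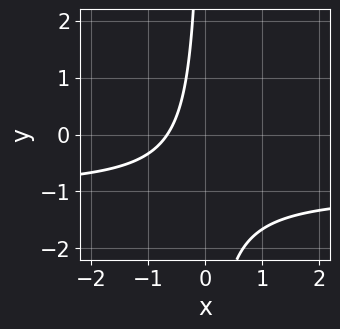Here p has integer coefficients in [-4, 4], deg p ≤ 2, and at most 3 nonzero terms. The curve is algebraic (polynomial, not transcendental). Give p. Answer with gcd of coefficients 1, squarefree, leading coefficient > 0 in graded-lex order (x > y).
First, degree: a generic line meets the curve in up to 2 points, so deg p = 2.
Then, observable constraints: it misses every integer gridline on the y-axis.
Finally, assembling these constraints gives the stated polynomial.

3*x*y + 3*x + 2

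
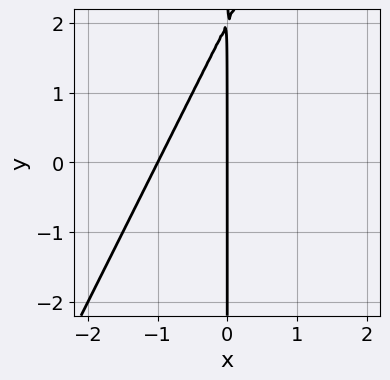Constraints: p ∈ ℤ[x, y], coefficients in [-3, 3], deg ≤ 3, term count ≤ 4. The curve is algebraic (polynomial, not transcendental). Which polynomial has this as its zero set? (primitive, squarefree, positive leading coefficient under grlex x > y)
Degree: a generic line meets the curve in up to 2 points, so deg p = 2.
Against the integer gridlines: among the integer gridlines, it crosses the x-axis at x ∈ {-1, 0}; the visible y-axis segment lies entirely on the curve.
These observations pin down the coefficients.

2*x^2 - x*y + 2*x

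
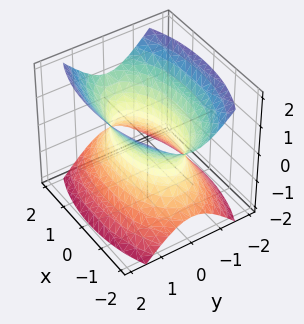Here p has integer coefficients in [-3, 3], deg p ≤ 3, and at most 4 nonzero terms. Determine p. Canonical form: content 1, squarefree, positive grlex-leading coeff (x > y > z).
x^2 + 3*y^2 - 2*z^2 - 2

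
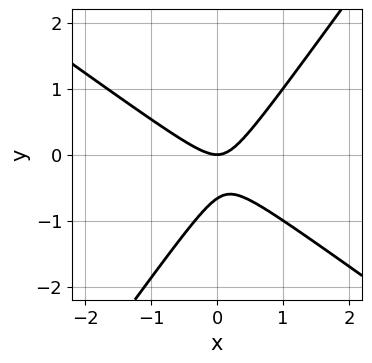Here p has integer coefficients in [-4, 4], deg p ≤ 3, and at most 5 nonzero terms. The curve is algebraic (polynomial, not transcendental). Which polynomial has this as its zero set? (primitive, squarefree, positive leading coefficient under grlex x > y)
1. Degree: the shape is more complex than any degree-1 curve, so deg p = 2.
2. Reading off the gridlines: it meets the y-axis at y = 0 (among the integer gridlines); it crosses the x-axis at the gridline x = 0.
3. These observations pin down the coefficients.

3*x^2 + 2*x*y - 3*y^2 - 2*y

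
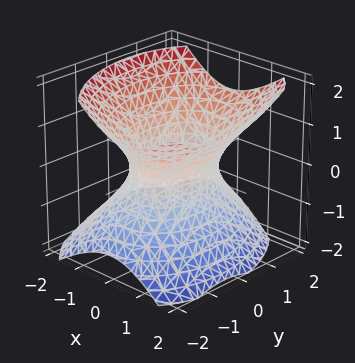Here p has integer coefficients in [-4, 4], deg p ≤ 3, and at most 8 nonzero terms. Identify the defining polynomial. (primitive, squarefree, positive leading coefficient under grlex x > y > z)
First, deg p = 2.
Then, observable constraints: the surface avoids every integer z-axis point in the box; among the integer gridlines, it crosses the x-axis at x ∈ {-1, 1}.
Finally, these observations pin down the coefficients.

3*x^2 + x*y - x*z + 2*y^2 - 3*z^2 - 3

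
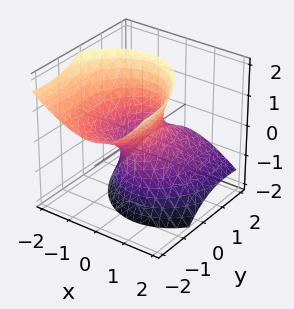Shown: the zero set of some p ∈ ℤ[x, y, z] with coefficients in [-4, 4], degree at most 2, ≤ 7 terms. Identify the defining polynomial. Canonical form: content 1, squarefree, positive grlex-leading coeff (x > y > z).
2*x^2 + x*z + y^2 + 2*y*z - z^2 - 1

deg p = 2.
Against the integer gridlines: the y-axis gridline crossings are at y ∈ {-1, 1}; the surface avoids every integer z-axis point in the box.
Putting this together gives p.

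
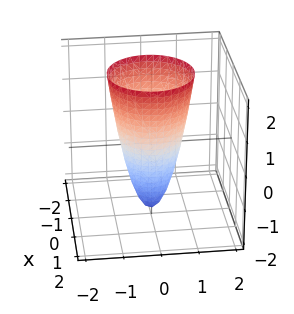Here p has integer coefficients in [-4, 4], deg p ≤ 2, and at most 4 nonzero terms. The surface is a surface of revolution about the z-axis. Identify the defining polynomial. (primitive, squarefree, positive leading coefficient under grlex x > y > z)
1. The degree is 2 — the shape is more complex than any degree-1 surface.
2. Symmetries: every cross-section ⟂ z is a circle, so x, y appear only via x² + y².
3. Against the integer gridlines: one z-axis crossing is at z = -2; a circular section at z = 1 has radius exactly 1.
4. Assembling these constraints gives the stated polynomial.

3*x^2 + 3*y^2 - z - 2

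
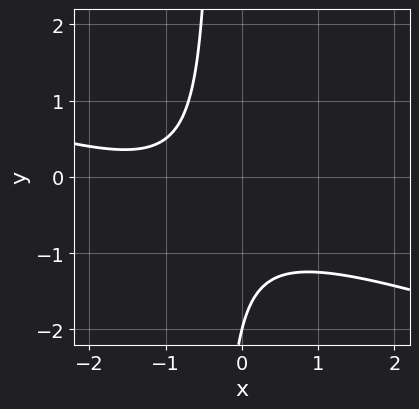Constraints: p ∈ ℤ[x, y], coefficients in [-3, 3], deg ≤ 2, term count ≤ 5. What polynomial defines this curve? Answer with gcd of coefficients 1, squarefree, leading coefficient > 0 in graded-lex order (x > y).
x^2 + 3*x*y + 2*x + y + 2

The degree is 2 — the shape is more complex than any degree-1 curve.
Observable constraints: it misses every integer gridline on the x-axis; it crosses the y-axis at the gridline y = -2.
The integer polynomial consistent with all of this is the stated p.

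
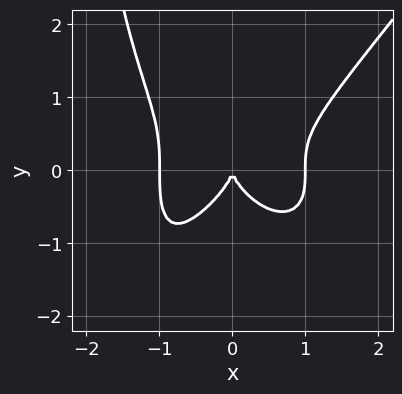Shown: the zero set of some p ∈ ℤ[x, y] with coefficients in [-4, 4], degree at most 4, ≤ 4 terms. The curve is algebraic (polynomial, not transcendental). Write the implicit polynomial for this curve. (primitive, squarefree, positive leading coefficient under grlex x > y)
2*x^4 - x*y^3 - 2*y^3 - 2*x^2

(a) The degree is 4 — a generic line meets the curve in up to 4 points.
(b) Reading off the gridlines: among the integer gridlines, it crosses the x-axis at x ∈ {-1, 0, 1}; it meets the y-axis at y = 0 (among the integer gridlines).
(c) Matching integer coefficients to the picture gives p.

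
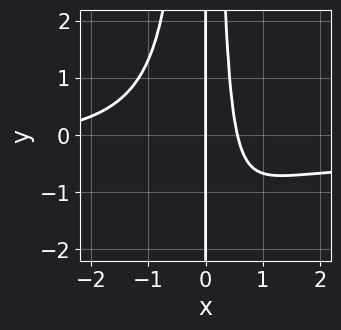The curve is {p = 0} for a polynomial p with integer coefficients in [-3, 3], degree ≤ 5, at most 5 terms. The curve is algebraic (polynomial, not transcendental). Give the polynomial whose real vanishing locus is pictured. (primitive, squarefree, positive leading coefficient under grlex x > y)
First, degree: no degree-3 curve has this shape, so deg p = 4.
Then, from the visible intercepts: the visible y-axis segment lies entirely on the curve; it meets the x-axis at x = 0 (among the integer gridlines).
Finally, the integer polynomial consistent with all of this is the stated p.

3*x^3*y + x^3 + 3*x^2 - 2*x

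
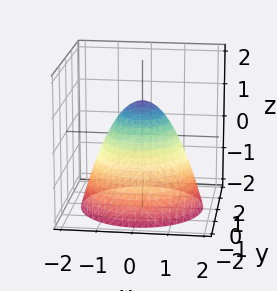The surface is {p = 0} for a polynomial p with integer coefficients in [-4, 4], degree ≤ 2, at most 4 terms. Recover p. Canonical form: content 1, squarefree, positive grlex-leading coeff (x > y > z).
(a) Degree: no degree-1 surface has this shape, so deg p = 2.
(b) Symmetries: the z-axis is an axis of rotation, so x and y enter only as x² + y².
(c) Observable constraints: it meets the z-axis at z = 1 (among the integer gridlines); a circular section at z = -1 has radius between 1 and 2; among the integer gridlines, it crosses the y-axis at y ∈ {-1, 1}.
(d) Assembling these constraints gives the stated polynomial. Check: (1, 0, 0) on the x-axis lies on the surface, and p(1, 0, 0) = 0. ✓

x^2 + y^2 + z - 1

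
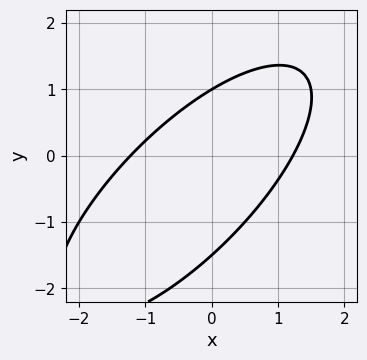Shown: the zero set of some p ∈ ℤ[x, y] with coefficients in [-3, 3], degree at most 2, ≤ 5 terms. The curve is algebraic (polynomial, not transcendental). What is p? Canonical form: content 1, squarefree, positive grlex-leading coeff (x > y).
2*x^2 - 3*x*y + 2*y^2 + y - 3

(a) deg p = 2.
(b) Checking where it meets the axes: it crosses the y-axis at the gridline y = 1.
(c) Together with the visible shape, these determine p as stated.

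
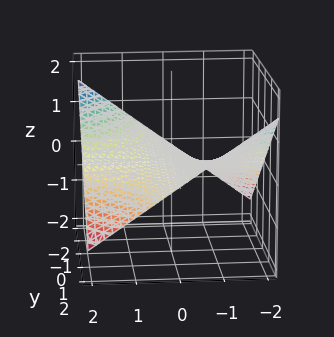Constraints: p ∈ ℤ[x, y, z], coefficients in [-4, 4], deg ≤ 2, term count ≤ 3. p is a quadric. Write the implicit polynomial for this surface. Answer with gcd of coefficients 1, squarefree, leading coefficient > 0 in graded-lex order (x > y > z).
x*y + 3*z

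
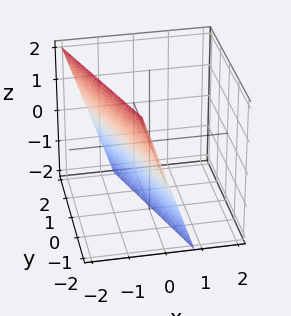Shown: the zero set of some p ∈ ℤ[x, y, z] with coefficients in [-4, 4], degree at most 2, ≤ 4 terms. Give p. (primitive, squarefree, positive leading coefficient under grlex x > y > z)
First, deg p = 1. Every cross-section is a straight line — this is a plane.
Next, observable constraints: one y-axis crossing is at y = -2; it crosses the z-axis at the gridline z = -2.
Finally, fitting integer coefficients to these (and the overall shape) gives p.

3*x + y + z + 2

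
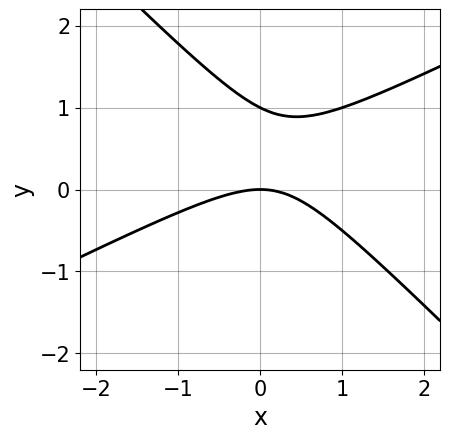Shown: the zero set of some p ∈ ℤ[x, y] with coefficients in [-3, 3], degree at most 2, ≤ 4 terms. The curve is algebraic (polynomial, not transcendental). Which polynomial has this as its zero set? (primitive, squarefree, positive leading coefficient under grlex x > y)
x^2 - x*y - 2*y^2 + 2*y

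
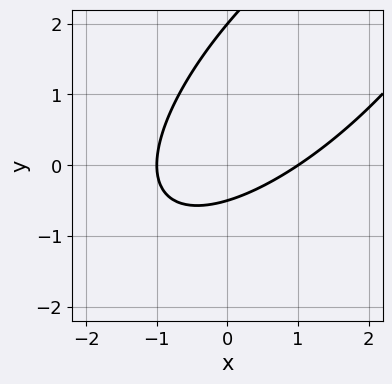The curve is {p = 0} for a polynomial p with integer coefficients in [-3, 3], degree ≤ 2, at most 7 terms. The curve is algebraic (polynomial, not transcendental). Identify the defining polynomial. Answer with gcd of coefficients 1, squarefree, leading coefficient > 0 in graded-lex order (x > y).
2*x^2 - 3*x*y + 2*y^2 - 3*y - 2

1. The degree is 2 — no degree-1 curve has this shape.
2. From the visible intercepts: one y-axis crossing is at y = 2; the x-axis gridline crossings are at x ∈ {-1, 1}.
3. Together with the visible shape, these determine p as stated.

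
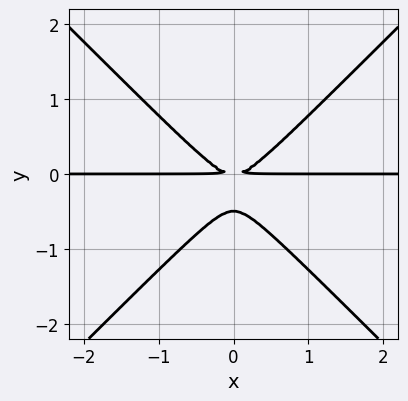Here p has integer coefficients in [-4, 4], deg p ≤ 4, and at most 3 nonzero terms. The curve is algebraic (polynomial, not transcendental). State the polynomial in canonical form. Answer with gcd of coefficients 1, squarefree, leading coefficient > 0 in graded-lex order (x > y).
First, degree: the shape is more complex than any degree-2 curve, so deg p = 3.
Next, symmetries: the x ↦ −x reflection is a symmetry, so x appears only in even powers.
Then, observable constraints: every point of the x-axis in the box is on the curve.
Finally, fitting integer coefficients to these (and the overall shape) gives p.

2*x^2*y - 2*y^3 - y^2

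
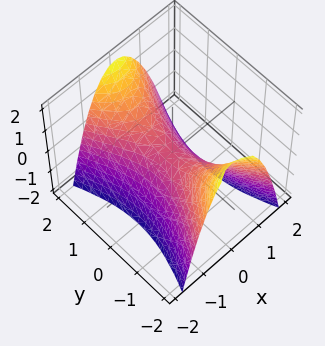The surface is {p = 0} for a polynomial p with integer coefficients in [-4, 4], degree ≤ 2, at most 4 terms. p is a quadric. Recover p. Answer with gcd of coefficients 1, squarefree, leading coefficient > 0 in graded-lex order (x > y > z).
3*x^2 - y^2 + 2*z

deg p = 2.
Symmetries: it's symmetric under x → −x, forcing even powers of x; the y ↦ −y reflection is a symmetry, so y appears only in even powers.
From the axis intercepts and sections: it crosses the z-axis at the gridline z = 0; one x-axis crossing is at x = 0.
These observations pin down the coefficients.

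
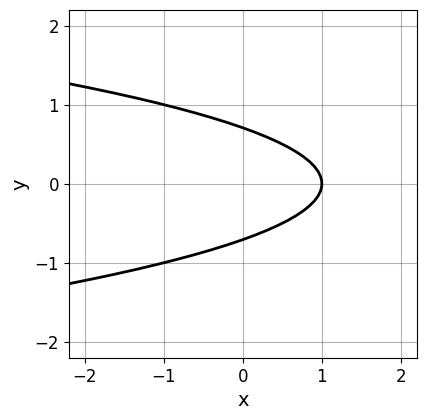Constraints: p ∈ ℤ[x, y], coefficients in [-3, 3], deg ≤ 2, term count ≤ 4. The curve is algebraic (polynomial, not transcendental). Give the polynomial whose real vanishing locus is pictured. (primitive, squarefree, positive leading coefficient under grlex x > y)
2*y^2 + x - 1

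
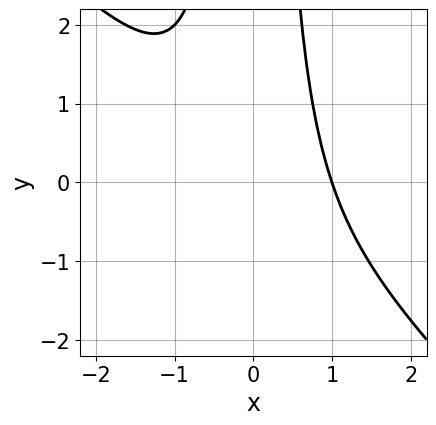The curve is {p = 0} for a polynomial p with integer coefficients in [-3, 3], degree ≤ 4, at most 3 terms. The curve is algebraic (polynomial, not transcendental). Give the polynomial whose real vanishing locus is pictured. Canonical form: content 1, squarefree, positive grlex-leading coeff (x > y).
x^3 + x^2*y - 1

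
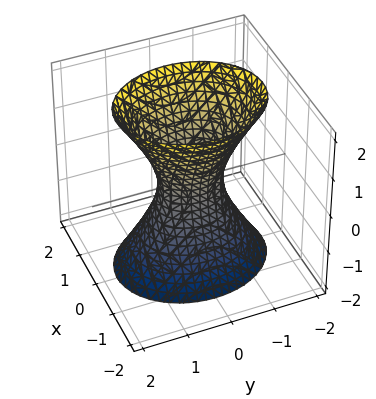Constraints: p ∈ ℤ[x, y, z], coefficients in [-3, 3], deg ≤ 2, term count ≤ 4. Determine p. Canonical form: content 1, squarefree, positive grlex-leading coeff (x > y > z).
The degree is 2 — an hourglass — one-sheet hyperboloid; a quadric.
Symmetries: it's symmetric under x → −x, forcing even powers of x; the z ↦ −z reflection is a symmetry, so z appears only in even powers; the y ↦ −y reflection is a symmetry, so y appears only in even powers.
Reading off the gridlines: the surface avoids every integer z-axis point in the box.
Together with the visible shape, these determine p as stated.

3*x^2 + 2*y^2 - z^2 - 1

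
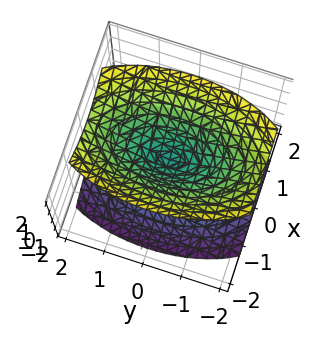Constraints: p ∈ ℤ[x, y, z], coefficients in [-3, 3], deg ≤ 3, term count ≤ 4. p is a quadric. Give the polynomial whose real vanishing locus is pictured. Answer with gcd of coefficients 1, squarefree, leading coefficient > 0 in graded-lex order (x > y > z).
First, I count 2 distinct pieces. They look like related sheets of one shape, so recover p as a whole.
Then, deg p = 2. A double cone through the origin; a quadric.
Then, symmetries: it's symmetric under z → −z, forcing even powers of z; mirror symmetry y ↦ −y ⇒ only even powers of y; mirror symmetry x ↦ −x ⇒ only even powers of x.
Then, checking where it meets the axes: one y-axis crossing is at y = 0; one x-axis crossing is at x = 0; it crosses the z-axis at the gridline z = 0.
Finally, matching integer coefficients to the picture gives p.

3*x^2 + y^2 - 2*z^2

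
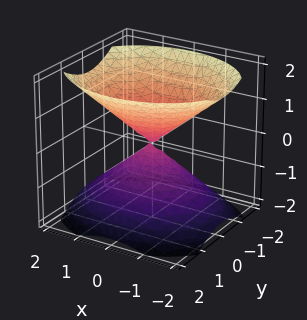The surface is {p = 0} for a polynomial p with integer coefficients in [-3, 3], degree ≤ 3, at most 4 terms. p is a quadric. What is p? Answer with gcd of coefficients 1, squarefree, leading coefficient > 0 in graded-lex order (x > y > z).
First, I count 2 distinct pieces. Treating them together as one polynomial.
Next, deg p = 2. A double cone through the origin; a quadric.
Next, symmetries: mirror symmetry x ↦ −x ⇒ only even powers of x; it's symmetric under y → −y, forcing even powers of y; the z ↦ −z reflection is a symmetry, so z appears only in even powers.
Next, from the visible intercepts: it crosses the z-axis at the gridline z = 0; it crosses the x-axis at the gridline x = 0; it meets the y-axis at y = 0 (among the integer gridlines).
Finally, the integer polynomial consistent with all of this is the stated p.

2*x^2 + 3*y^2 - 3*z^2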